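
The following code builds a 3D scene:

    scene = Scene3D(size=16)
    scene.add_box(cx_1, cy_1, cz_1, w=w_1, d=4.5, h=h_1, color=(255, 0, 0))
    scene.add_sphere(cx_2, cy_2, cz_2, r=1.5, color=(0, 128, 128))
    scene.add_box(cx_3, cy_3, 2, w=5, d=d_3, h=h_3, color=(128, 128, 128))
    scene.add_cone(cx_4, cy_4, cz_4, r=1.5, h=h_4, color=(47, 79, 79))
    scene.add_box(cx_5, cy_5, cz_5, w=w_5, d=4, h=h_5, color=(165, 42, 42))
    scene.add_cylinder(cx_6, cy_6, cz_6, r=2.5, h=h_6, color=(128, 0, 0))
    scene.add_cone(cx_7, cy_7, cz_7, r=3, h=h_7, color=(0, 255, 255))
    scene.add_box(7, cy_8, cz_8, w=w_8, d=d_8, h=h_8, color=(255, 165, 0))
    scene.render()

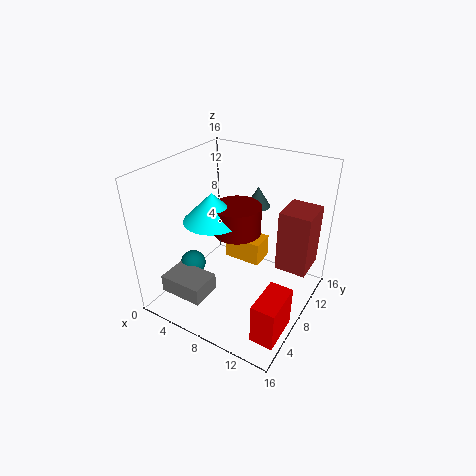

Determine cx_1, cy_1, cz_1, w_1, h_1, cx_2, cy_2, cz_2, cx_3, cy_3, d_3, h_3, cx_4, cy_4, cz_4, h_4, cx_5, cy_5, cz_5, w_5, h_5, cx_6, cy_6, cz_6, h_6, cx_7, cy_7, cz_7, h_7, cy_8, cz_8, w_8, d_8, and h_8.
cx_1 = 13; cy_1 = 2; cz_1 = 0.5; w_1 = 2.5; h_1 = 4.5; cx_2 = 2.5; cy_2 = 6.5; cz_2 = 3.5; cx_3 = 1.5; cy_3 = 2; d_3 = 3.5; h_3 = 2; cx_4 = 7.5; cy_4 = 13.5; cz_4 = 9.5; h_4 = 2.5; cx_5 = 12; cy_5 = 9.5; cz_5 = 4.5; w_5 = 3.5; h_5 = 7; cx_6 = 8.5; cy_6 = 7; cz_6 = 9.5; h_6 = 3; cx_7 = 6.5; cy_7 = 5.5; cz_7 = 11; h_7 = 3; cy_8 = 7; cz_8 = 6; w_8 = 4; d_8 = 2.5; h_8 = 2.5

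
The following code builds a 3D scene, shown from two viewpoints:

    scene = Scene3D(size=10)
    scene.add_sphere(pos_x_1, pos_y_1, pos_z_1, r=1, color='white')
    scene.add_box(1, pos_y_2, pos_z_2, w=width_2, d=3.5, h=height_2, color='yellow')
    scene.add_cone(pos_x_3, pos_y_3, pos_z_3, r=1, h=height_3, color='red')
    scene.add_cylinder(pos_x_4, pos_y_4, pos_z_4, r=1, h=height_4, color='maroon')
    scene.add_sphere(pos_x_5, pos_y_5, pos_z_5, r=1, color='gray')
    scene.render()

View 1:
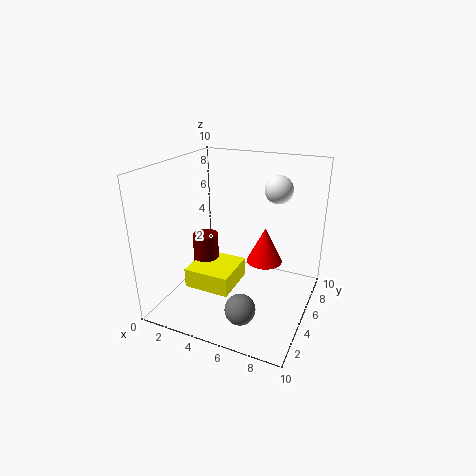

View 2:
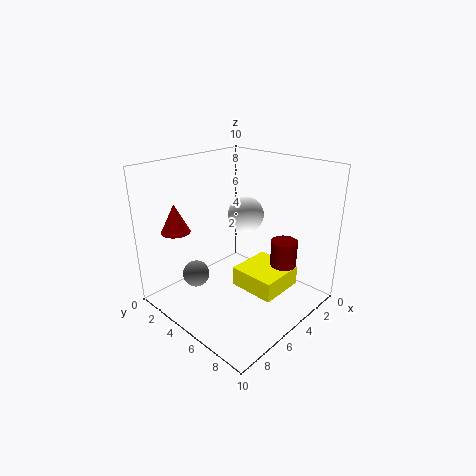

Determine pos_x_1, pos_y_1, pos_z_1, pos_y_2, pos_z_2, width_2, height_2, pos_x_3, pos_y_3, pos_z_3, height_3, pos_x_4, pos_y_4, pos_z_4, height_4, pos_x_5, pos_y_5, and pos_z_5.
pos_x_1 = 7; pos_y_1 = 7.5; pos_z_1 = 8; pos_y_2 = 4; pos_z_2 = 0.5; width_2 = 3.5; height_2 = 1.5; pos_x_3 = 8; pos_y_3 = 2; pos_z_3 = 5.5; height_3 = 2; pos_x_4 = 1.5; pos_y_4 = 6.5; pos_z_4 = 1; height_4 = 3; pos_x_5 = 6.5; pos_y_5 = 2; pos_z_5 = 1.5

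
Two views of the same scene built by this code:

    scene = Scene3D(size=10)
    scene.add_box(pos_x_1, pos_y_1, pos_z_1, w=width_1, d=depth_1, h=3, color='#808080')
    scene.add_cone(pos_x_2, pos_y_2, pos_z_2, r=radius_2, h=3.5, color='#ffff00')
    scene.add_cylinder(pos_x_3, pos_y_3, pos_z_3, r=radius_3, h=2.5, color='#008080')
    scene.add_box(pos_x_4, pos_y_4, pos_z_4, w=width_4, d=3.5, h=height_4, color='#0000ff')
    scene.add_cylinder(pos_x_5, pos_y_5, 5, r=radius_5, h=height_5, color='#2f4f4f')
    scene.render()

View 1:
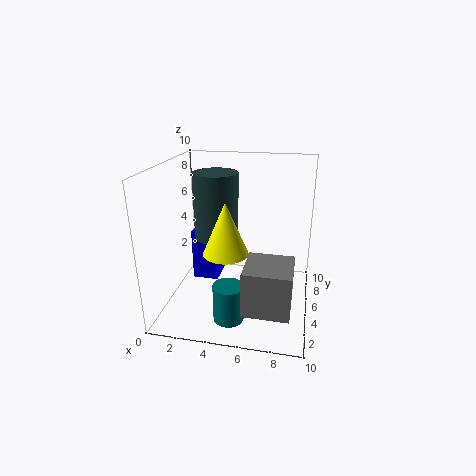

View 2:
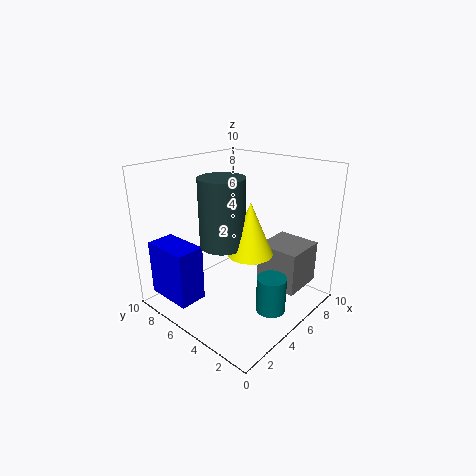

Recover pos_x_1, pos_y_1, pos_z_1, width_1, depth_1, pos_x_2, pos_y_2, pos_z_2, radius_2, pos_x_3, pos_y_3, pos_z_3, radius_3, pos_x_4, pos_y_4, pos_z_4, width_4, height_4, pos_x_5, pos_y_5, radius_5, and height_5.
pos_x_1 = 6; pos_y_1 = 1; pos_z_1 = 1.5; width_1 = 3; depth_1 = 3; pos_x_2 = 4.5; pos_y_2 = 3.5; pos_z_2 = 4.5; radius_2 = 1.5; pos_x_3 = 5; pos_y_3 = 2; pos_z_3 = 0.5; radius_3 = 1; pos_x_4 = 1; pos_y_4 = 6.5; pos_z_4 = 0.5; width_4 = 2; height_4 = 4; pos_x_5 = 3.5; pos_y_5 = 5; radius_5 = 1.5; height_5 = 4.5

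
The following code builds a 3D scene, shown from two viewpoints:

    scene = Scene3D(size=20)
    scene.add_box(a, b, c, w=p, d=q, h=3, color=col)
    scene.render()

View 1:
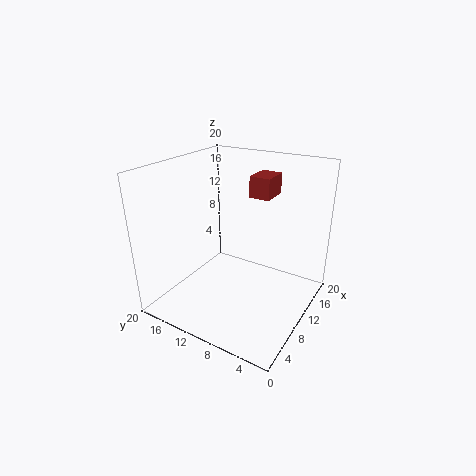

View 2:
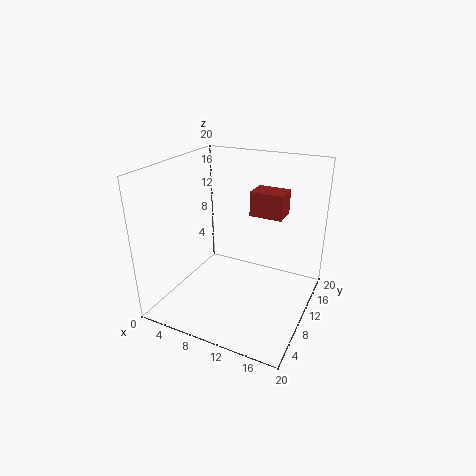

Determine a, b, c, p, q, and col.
a = 13
b = 7
c = 15
p = 4
q = 3
col = 'brown'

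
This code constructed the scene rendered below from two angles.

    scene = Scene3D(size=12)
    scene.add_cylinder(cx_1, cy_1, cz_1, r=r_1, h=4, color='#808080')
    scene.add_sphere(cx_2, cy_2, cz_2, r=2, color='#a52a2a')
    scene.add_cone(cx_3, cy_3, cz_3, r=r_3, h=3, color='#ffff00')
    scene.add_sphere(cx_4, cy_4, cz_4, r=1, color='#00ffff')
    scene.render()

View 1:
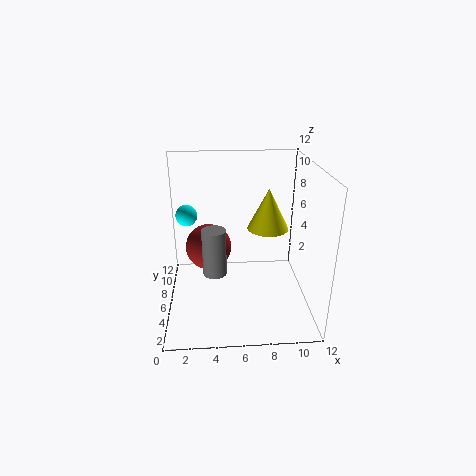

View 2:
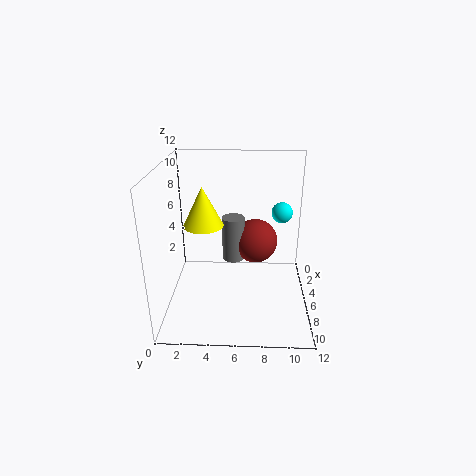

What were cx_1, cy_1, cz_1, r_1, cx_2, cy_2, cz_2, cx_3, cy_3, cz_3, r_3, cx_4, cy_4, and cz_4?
cx_1 = 4; cy_1 = 5.5; cz_1 = 3; r_1 = 1; cx_2 = 3.5; cy_2 = 7.5; cz_2 = 4.5; cx_3 = 8; cy_3 = 3.5; cz_3 = 8; r_3 = 1.5; cx_4 = 1.5; cy_4 = 10; cz_4 = 6.5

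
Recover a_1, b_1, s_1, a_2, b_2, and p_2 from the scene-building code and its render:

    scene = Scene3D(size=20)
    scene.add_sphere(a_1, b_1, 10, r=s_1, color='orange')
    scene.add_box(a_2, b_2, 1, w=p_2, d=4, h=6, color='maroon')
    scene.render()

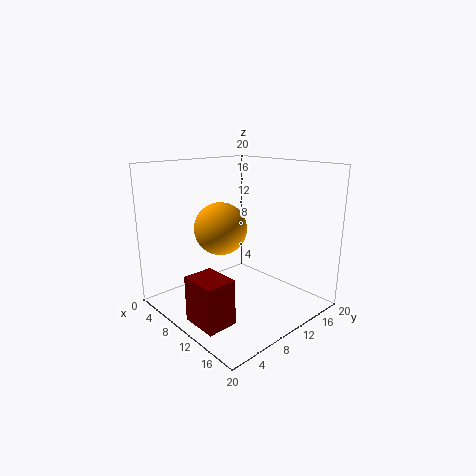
a_1 = 5, b_1 = 11, s_1 = 4, a_2 = 10, b_2 = 1, p_2 = 5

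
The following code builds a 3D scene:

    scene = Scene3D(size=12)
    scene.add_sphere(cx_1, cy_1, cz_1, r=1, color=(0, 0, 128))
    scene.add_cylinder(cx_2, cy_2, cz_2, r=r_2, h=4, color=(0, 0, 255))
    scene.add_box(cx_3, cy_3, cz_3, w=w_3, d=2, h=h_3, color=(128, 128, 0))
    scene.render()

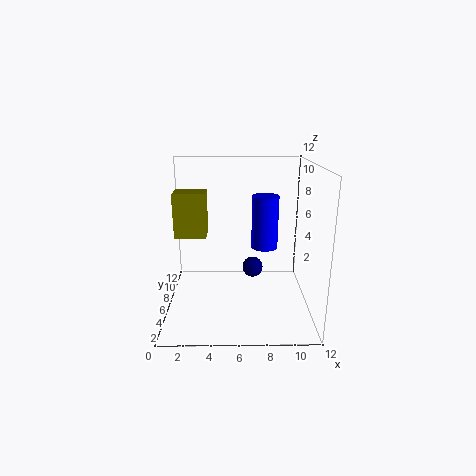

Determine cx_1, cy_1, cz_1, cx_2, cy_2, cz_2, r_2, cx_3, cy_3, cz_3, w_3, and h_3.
cx_1 = 7.5, cy_1 = 10, cz_1 = 1.5, cx_2 = 8, cy_2 = 4, cz_2 = 6, r_2 = 1, cx_3 = 1, cy_3 = 4.5, cz_3 = 6.5, w_3 = 2.5, h_3 = 3.5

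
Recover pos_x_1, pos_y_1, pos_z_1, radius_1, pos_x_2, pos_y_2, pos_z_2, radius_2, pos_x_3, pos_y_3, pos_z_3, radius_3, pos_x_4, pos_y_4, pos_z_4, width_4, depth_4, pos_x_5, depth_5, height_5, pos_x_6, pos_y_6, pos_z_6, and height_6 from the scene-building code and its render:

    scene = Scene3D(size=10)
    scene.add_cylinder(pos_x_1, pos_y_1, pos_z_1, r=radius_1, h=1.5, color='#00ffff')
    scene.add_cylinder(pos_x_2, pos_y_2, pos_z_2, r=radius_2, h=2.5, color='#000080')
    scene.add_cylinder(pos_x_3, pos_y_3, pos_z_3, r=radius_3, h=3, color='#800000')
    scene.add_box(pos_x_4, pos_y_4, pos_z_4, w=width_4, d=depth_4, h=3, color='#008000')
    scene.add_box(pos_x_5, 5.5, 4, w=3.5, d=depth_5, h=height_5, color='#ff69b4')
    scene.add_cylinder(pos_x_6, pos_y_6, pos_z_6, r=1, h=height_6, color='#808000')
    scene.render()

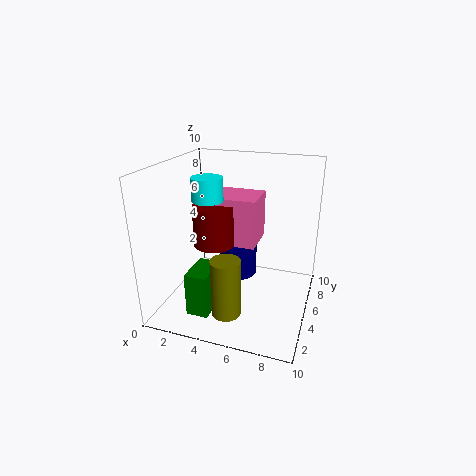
pos_x_1 = 3.5; pos_y_1 = 3.5; pos_z_1 = 8; radius_1 = 1; pos_x_2 = 4; pos_y_2 = 8; pos_z_2 = 0.5; radius_2 = 1.5; pos_x_3 = 3; pos_y_3 = 5.5; pos_z_3 = 4; radius_3 = 1.5; pos_x_4 = 2.5; pos_y_4 = 1.5; pos_z_4 = 0.5; width_4 = 1.5; depth_4 = 2.5; pos_x_5 = 2.5; depth_5 = 3; height_5 = 3.5; pos_x_6 = 5; pos_y_6 = 2.5; pos_z_6 = 0.5; height_6 = 4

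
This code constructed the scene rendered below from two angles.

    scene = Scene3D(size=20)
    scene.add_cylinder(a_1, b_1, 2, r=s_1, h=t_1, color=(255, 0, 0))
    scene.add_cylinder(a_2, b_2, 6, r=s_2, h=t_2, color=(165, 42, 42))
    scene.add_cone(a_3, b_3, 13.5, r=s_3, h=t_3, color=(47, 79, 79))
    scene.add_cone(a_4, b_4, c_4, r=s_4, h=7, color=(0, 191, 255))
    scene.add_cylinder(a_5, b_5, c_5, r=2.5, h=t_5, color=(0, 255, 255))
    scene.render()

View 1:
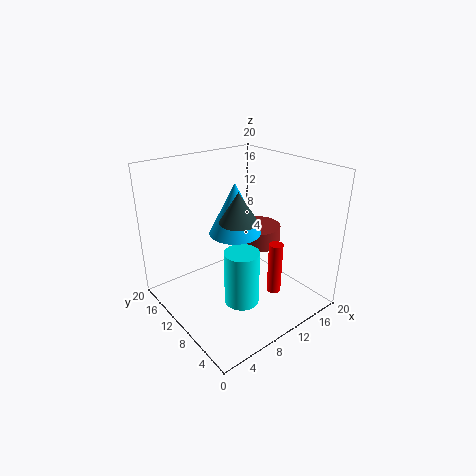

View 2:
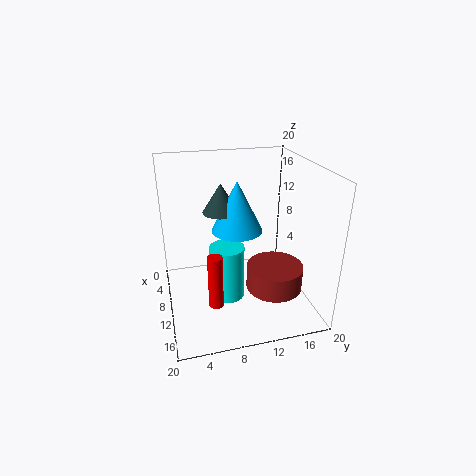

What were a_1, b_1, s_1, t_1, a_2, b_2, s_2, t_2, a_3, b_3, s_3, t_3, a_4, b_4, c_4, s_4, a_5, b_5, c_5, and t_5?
a_1 = 13.5
b_1 = 6
s_1 = 1
t_1 = 7.5
a_2 = 16.5
b_2 = 13
s_2 = 3.5
t_2 = 3
a_3 = 8.5
b_3 = 8
s_3 = 2.5
t_3 = 4
a_4 = 9.5
b_4 = 10
c_4 = 11
s_4 = 3.5
a_5 = 9.5
b_5 = 8.5
c_5 = 0.5
t_5 = 8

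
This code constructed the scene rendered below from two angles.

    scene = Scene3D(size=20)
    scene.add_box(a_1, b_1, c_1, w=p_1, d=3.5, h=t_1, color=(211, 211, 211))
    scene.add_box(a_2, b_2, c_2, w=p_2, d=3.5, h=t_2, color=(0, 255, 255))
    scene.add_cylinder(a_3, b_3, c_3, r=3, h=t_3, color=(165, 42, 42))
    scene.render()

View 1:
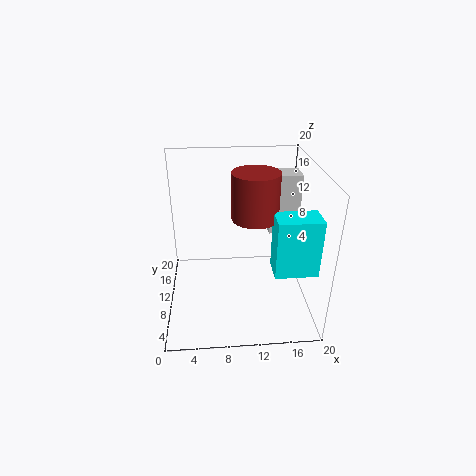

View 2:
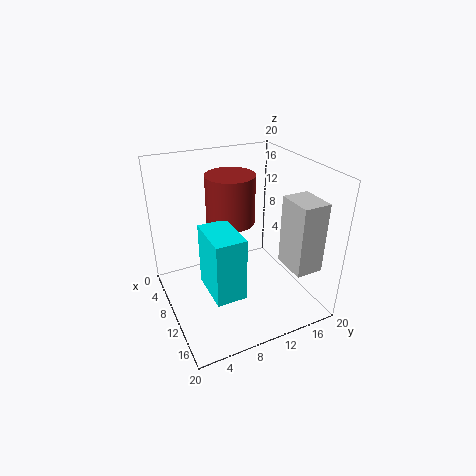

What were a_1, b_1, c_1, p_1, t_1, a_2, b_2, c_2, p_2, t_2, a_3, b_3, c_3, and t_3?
a_1 = 15
b_1 = 13.5
c_1 = 8.5
p_1 = 4.5
t_1 = 9
a_2 = 14
b_2 = 3
c_2 = 8
p_2 = 5.5
t_2 = 7.5
a_3 = 12
b_3 = 8
c_3 = 14
t_3 = 6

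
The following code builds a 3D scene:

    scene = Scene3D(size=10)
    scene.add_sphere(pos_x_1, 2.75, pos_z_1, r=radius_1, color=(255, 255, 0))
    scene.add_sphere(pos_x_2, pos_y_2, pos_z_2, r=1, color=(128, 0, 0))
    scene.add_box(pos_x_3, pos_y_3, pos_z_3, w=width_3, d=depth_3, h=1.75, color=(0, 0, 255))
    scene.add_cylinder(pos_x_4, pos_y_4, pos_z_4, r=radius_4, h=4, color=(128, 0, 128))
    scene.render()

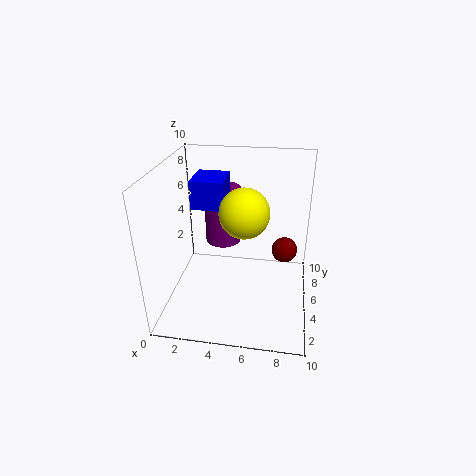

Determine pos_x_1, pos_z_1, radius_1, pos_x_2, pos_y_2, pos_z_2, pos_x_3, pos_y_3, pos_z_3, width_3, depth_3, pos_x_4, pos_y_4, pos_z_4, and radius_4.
pos_x_1 = 5.75
pos_z_1 = 8
radius_1 = 1.5
pos_x_2 = 8.25
pos_y_2 = 8
pos_z_2 = 2.5
pos_x_3 = 2.5
pos_y_3 = 2.75
pos_z_3 = 8
width_3 = 2
depth_3 = 2.25
pos_x_4 = 3.75
pos_y_4 = 6
pos_z_4 = 4.25
radius_4 = 1.25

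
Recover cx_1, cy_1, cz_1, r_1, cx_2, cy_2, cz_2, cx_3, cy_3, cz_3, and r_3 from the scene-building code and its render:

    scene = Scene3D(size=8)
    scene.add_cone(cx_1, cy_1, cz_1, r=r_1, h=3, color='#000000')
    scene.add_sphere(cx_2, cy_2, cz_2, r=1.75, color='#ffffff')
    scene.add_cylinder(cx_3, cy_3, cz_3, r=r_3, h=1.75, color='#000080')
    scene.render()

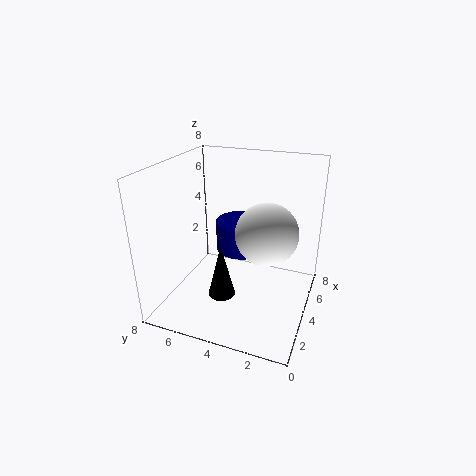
cx_1 = 2.75; cy_1 = 4.5; cz_1 = 1; r_1 = 0.75; cx_2 = 4.5; cy_2 = 2.5; cz_2 = 4.25; cx_3 = 5.25; cy_3 = 4.25; cz_3 = 2.75; r_3 = 1.5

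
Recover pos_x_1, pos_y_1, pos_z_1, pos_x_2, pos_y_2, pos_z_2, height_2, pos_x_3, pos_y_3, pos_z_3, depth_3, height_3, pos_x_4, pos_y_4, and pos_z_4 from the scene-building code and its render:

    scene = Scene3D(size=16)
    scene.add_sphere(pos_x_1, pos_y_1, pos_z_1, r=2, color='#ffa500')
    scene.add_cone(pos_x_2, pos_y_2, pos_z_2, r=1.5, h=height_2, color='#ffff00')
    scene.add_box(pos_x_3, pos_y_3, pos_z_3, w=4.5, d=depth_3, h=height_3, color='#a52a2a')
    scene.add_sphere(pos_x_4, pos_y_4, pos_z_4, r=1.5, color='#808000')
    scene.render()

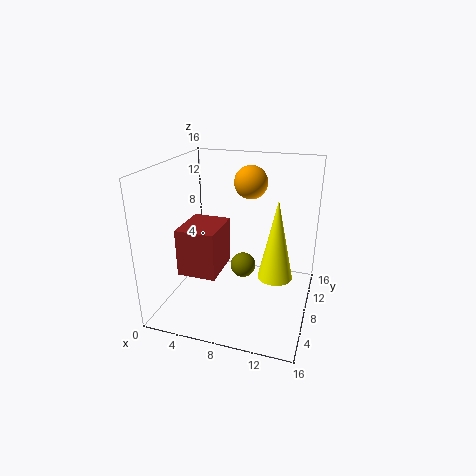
pos_x_1 = 8
pos_y_1 = 13
pos_z_1 = 13
pos_x_2 = 13.5
pos_y_2 = 1.5
pos_z_2 = 8
height_2 = 7
pos_x_3 = 1.5
pos_y_3 = 5.5
pos_z_3 = 3.5
depth_3 = 5.5
height_3 = 5.5
pos_x_4 = 8
pos_y_4 = 10
pos_z_4 = 3.5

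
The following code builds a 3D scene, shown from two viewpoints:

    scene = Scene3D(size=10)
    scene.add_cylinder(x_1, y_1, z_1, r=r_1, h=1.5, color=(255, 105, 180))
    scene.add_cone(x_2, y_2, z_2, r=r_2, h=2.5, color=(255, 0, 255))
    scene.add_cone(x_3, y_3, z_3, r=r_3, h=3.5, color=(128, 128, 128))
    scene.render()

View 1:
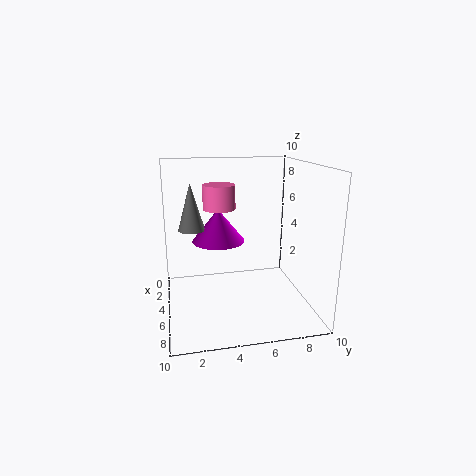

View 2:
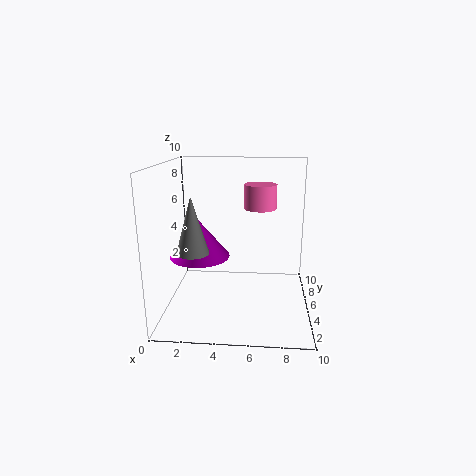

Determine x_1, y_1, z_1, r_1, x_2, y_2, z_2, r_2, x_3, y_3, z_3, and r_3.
x_1 = 6.5
y_1 = 3.5
z_1 = 7.5
r_1 = 1
x_2 = 2.5
y_2 = 4
z_2 = 4
r_2 = 2
x_3 = 2.5
y_3 = 2
z_3 = 5
r_3 = 1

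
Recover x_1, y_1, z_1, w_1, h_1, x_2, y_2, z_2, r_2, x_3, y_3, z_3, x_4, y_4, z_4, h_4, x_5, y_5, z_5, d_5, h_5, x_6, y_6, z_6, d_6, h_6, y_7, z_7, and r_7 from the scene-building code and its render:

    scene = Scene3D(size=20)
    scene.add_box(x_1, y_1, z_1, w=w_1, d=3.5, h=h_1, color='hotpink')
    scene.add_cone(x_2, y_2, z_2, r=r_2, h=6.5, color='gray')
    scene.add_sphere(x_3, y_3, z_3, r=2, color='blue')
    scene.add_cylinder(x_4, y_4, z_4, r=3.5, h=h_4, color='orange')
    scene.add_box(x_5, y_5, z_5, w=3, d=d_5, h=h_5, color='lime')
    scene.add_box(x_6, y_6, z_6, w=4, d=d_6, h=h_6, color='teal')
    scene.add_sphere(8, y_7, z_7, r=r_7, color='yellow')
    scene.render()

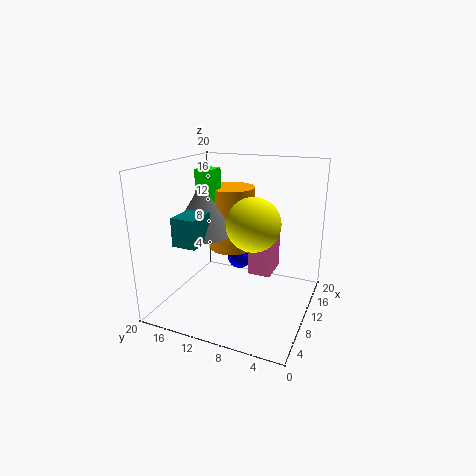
x_1 = 14, y_1 = 6.5, z_1 = 2.5, w_1 = 5, h_1 = 6.5, x_2 = 6.5, y_2 = 13.5, z_2 = 11.5, r_2 = 4, x_3 = 16.5, y_3 = 12.5, z_3 = 4, x_4 = 14.5, y_4 = 13, z_4 = 6.5, h_4 = 9.5, x_5 = 10, y_5 = 14, z_5 = 14.5, d_5 = 2.5, h_5 = 4.5, x_6 = 1, y_6 = 11.5, z_6 = 11.5, d_6 = 3, h_6 = 3.5, y_7 = 7, z_7 = 13, r_7 = 3.5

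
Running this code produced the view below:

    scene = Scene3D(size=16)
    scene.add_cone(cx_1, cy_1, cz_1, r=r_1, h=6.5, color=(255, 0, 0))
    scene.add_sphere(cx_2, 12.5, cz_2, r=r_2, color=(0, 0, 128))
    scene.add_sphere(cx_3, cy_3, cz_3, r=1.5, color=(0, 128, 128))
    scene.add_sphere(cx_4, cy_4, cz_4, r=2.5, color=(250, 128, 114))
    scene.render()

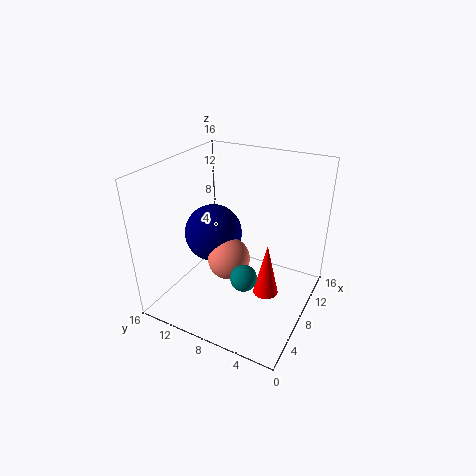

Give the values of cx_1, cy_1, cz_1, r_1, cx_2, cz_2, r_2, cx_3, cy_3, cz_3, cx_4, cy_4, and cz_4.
cx_1 = 9.5; cy_1 = 5; cz_1 = 0.5; r_1 = 1.5; cx_2 = 10; cz_2 = 6.5; r_2 = 3.5; cx_3 = 6.5; cy_3 = 6.5; cz_3 = 4; cx_4 = 8.5; cy_4 = 9.5; cz_4 = 4.5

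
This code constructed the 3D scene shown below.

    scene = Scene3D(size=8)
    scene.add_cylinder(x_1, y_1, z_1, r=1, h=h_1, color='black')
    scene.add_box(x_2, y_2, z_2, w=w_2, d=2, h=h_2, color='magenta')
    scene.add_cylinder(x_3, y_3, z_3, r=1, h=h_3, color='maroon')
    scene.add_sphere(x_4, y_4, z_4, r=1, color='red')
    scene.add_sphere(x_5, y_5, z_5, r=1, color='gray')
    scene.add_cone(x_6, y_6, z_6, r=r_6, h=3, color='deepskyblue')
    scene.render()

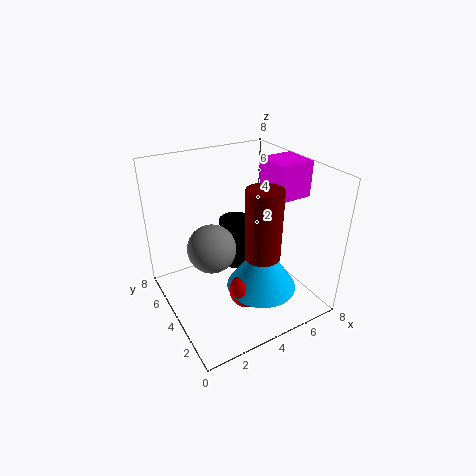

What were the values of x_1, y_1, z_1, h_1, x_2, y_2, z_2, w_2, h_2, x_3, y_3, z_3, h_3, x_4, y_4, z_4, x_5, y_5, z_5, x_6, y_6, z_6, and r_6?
x_1 = 5, y_1 = 6, z_1 = 1, h_1 = 3, x_2 = 6, y_2 = 3, z_2 = 6, w_2 = 2, h_2 = 2, x_3 = 5, y_3 = 3, z_3 = 3, h_3 = 4, x_4 = 4, y_4 = 3, z_4 = 1, x_5 = 1, y_5 = 1, z_5 = 6, x_6 = 5, y_6 = 3, z_6 = 1, r_6 = 2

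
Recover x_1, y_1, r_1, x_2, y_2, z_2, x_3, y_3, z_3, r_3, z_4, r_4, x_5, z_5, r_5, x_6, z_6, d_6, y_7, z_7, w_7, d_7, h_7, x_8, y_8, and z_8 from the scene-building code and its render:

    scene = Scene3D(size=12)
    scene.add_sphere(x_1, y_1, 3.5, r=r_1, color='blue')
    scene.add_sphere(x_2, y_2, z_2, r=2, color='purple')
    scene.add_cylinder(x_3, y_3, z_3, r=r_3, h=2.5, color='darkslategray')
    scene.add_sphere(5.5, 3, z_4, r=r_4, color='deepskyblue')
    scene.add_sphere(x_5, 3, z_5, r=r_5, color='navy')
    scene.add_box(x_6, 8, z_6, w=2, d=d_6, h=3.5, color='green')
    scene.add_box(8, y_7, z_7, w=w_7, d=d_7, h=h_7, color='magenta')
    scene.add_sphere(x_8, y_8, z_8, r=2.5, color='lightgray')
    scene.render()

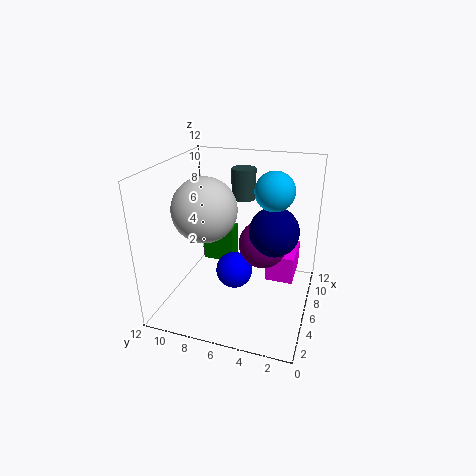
x_1 = 5, y_1 = 6, r_1 = 1.5, x_2 = 6.5, y_2 = 4, z_2 = 5.5, x_3 = 7.5, y_3 = 6, z_3 = 9, r_3 = 1, z_4 = 10.5, r_4 = 1.5, x_5 = 6, z_5 = 7, r_5 = 2, x_6 = 10, z_6 = 1, d_6 = 3, y_7 = 1.5, z_7 = 1, w_7 = 4, d_7 = 2.5, h_7 = 2.5, x_8 = 4, y_8 = 8, z_8 = 9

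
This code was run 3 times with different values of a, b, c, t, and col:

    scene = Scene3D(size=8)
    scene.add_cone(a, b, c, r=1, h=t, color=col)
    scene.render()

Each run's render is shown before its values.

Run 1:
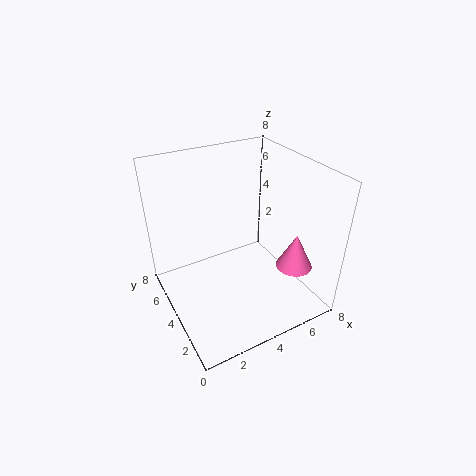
a = 6.5; b = 2; c = 2.5; t = 2; col = 'hotpink'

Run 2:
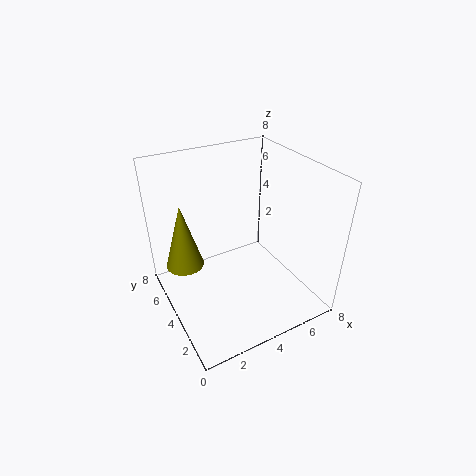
a = 1; b = 4.5; c = 3; t = 3.5; col = 'olive'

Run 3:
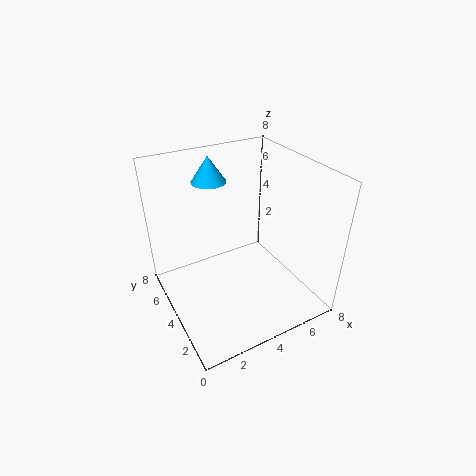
a = 3.5; b = 6.5; c = 6.5; t = 1.5; col = 'deepskyblue'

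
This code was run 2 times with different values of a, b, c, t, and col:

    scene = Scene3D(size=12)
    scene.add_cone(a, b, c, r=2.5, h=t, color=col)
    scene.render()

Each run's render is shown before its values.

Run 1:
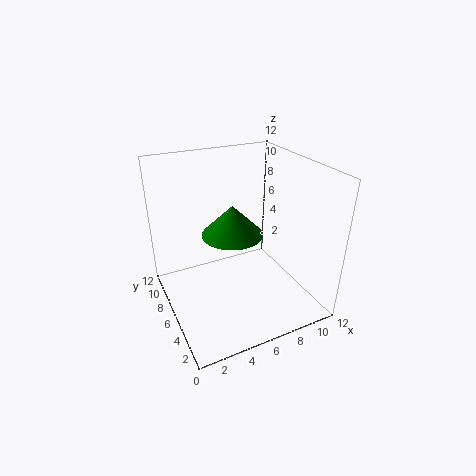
a = 5.5, b = 6, c = 6.5, t = 2.5, col = 'green'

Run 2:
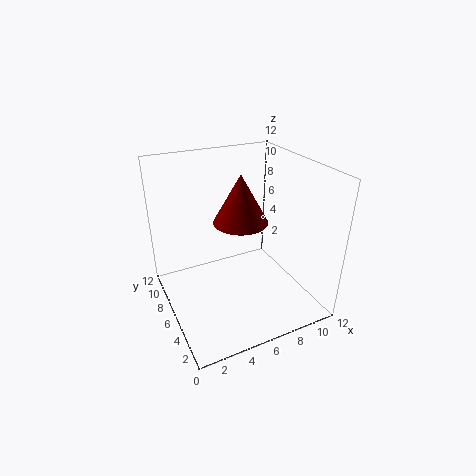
a = 7.5, b = 8.5, c = 6, t = 4.5, col = 'maroon'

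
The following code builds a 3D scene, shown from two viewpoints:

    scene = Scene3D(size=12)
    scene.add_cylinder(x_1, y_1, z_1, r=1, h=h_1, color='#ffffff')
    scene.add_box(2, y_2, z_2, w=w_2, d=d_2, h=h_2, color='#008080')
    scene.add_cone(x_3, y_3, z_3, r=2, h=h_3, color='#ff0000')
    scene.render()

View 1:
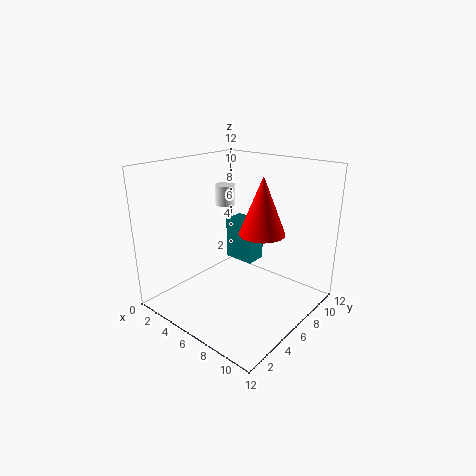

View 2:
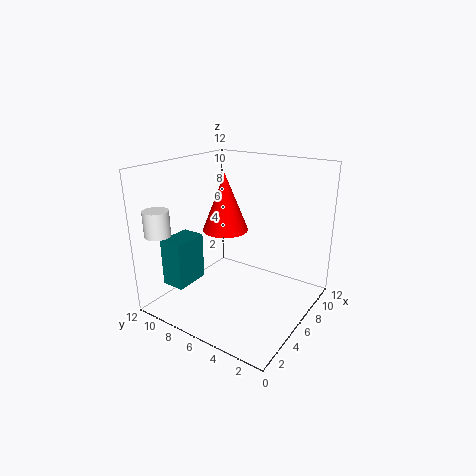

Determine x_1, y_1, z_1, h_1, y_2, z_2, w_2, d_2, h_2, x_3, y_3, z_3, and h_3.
x_1 = 1, y_1 = 10, z_1 = 7, h_1 = 2, y_2 = 9, z_2 = 2, w_2 = 3, d_2 = 2, h_2 = 4, x_3 = 7, y_3 = 8, z_3 = 6, h_3 = 5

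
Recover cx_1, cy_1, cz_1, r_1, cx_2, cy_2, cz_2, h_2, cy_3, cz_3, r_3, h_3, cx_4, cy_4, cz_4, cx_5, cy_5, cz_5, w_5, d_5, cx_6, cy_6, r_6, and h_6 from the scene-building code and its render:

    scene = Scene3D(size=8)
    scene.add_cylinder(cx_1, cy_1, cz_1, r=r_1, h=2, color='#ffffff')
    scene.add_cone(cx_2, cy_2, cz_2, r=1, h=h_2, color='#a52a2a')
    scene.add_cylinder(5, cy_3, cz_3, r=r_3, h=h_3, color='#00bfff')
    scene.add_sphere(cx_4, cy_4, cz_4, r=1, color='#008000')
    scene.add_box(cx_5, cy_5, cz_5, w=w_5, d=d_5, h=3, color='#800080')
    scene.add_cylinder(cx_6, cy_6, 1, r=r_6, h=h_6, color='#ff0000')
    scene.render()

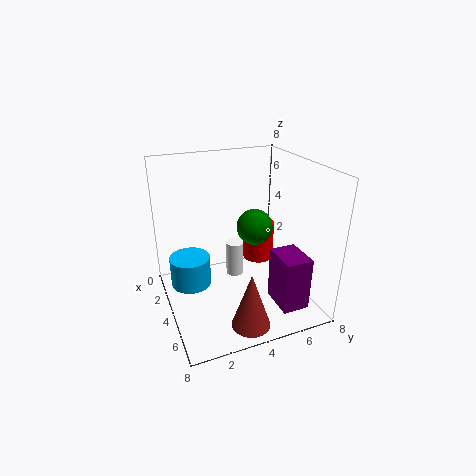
cx_1 = 3.5
cy_1 = 4
cz_1 = 1.5
r_1 = 0.5
cx_2 = 7
cy_2 = 3.5
cz_2 = 0.5
h_2 = 3
cy_3 = 1
cz_3 = 2.5
r_3 = 1
h_3 = 1.5
cx_4 = 4
cy_4 = 5
cz_4 = 4.5
cx_5 = 5
cy_5 = 5.5
cz_5 = 0.5
w_5 = 2
d_5 = 1.5
cx_6 = 1.5
cy_6 = 6.5
r_6 = 1
h_6 = 2.5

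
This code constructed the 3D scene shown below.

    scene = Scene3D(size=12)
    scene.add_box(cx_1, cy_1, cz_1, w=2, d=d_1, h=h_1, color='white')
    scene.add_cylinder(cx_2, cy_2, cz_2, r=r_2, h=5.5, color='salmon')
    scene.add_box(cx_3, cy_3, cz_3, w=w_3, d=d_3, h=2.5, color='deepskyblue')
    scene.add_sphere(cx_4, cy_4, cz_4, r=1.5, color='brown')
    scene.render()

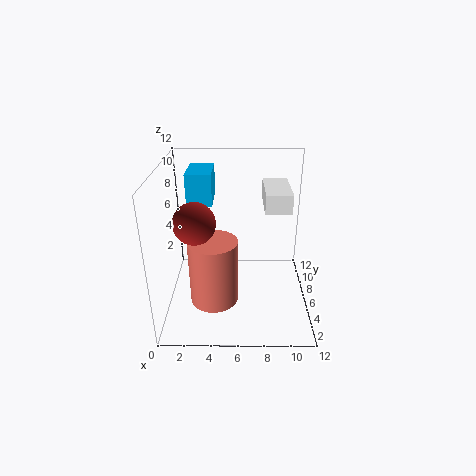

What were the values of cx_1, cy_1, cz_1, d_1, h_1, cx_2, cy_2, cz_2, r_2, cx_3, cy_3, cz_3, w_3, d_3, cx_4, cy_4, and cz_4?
cx_1 = 8
cy_1 = 4
cz_1 = 9
d_1 = 4
h_1 = 1.5
cx_2 = 4
cy_2 = 4.5
cz_2 = 1
r_2 = 2
cx_3 = 2
cy_3 = 5.5
cz_3 = 9
w_3 = 2
d_3 = 3.5
cx_4 = 3
cy_4 = 2.5
cz_4 = 9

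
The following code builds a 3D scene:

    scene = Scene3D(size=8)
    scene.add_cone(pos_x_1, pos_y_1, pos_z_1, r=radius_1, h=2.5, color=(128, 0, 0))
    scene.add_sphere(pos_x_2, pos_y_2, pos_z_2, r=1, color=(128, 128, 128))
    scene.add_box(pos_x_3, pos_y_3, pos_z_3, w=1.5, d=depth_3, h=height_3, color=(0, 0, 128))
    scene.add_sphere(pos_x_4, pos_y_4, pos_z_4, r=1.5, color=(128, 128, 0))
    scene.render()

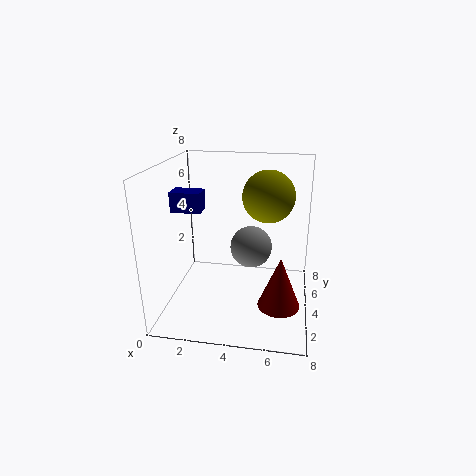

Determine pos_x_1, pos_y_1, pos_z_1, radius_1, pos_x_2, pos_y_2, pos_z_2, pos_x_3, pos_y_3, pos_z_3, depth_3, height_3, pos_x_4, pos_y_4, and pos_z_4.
pos_x_1 = 6.5; pos_y_1 = 1; pos_z_1 = 2; radius_1 = 1; pos_x_2 = 5; pos_y_2 = 2; pos_z_2 = 4.5; pos_x_3 = 1; pos_y_3 = 2; pos_z_3 = 6; depth_3 = 1; height_3 = 1; pos_x_4 = 5.5; pos_y_4 = 5.5; pos_z_4 = 6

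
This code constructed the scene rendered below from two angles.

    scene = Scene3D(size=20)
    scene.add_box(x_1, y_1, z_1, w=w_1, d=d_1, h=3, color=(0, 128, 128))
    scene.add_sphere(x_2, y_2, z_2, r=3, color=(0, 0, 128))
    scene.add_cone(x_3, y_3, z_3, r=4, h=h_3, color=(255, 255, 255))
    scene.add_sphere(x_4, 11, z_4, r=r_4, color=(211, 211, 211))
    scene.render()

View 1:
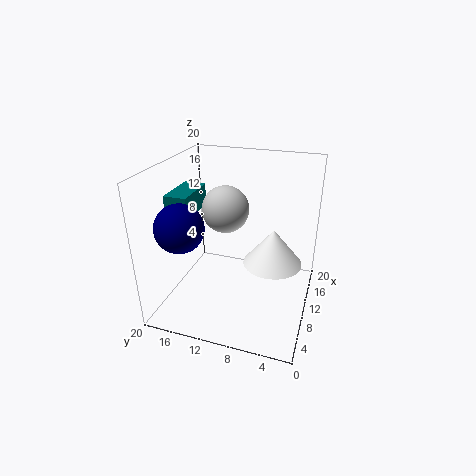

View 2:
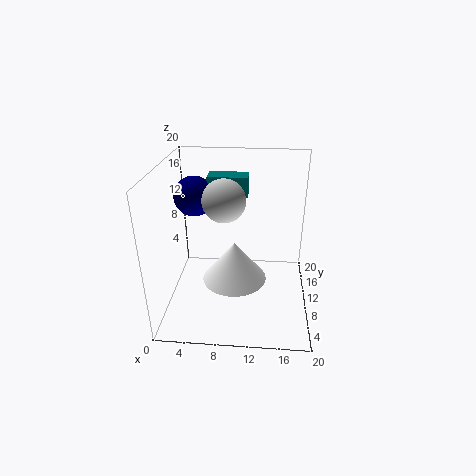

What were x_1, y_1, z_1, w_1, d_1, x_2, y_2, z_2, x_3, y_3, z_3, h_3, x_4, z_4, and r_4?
x_1 = 5
y_1 = 15
z_1 = 14
w_1 = 6
d_1 = 3
x_2 = 3
y_2 = 15
z_2 = 14
x_3 = 10
y_3 = 5
z_3 = 7
h_3 = 5
x_4 = 8
z_4 = 15
r_4 = 3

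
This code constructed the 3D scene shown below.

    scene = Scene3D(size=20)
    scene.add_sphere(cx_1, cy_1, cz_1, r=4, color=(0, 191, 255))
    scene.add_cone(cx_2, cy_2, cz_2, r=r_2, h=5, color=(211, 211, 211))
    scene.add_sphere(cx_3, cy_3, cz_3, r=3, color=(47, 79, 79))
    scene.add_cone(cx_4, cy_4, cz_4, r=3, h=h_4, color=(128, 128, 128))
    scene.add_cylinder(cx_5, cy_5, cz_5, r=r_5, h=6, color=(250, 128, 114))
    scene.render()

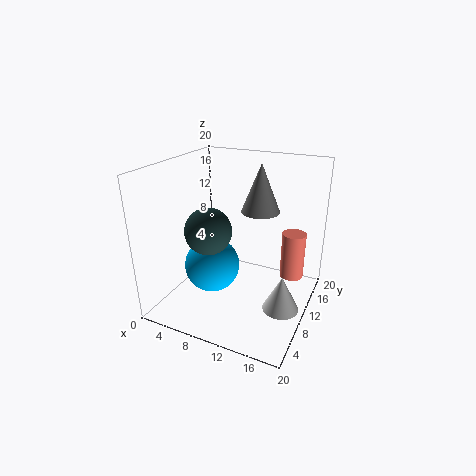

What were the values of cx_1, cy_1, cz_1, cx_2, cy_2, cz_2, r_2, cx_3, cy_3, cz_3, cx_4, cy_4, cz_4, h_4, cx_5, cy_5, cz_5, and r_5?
cx_1 = 6; cy_1 = 9.5; cz_1 = 5; cx_2 = 17; cy_2 = 9; cz_2 = 1; r_2 = 2.5; cx_3 = 8; cy_3 = 5.5; cz_3 = 12.5; cx_4 = 10.5; cy_4 = 17; cz_4 = 11.5; h_4 = 7.5; cx_5 = 18; cy_5 = 9.5; cz_5 = 6.5; r_5 = 1.5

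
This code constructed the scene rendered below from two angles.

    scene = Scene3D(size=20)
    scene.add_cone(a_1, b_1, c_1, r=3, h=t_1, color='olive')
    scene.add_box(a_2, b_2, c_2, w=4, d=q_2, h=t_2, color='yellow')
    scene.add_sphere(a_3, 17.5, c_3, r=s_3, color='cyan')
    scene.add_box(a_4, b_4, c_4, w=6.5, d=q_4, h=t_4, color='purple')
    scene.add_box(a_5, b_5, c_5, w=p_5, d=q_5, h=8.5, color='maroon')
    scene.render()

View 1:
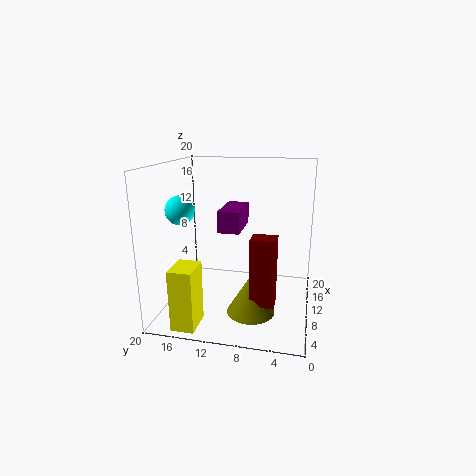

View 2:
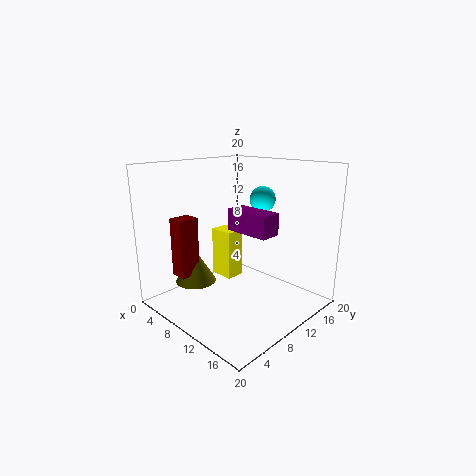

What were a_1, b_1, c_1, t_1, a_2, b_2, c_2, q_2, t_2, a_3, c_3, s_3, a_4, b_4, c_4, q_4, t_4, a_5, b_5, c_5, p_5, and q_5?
a_1 = 4; b_1 = 7; c_1 = 2.5; t_1 = 5; a_2 = 0.5; b_2 = 13.5; c_2 = 0.5; q_2 = 3; t_2 = 8; a_3 = 8; c_3 = 14; s_3 = 2; a_4 = 8.5; b_4 = 9.5; c_4 = 11; q_4 = 3; t_4 = 3; a_5 = 2.5; b_5 = 4; c_5 = 4; p_5 = 2.5; q_5 = 3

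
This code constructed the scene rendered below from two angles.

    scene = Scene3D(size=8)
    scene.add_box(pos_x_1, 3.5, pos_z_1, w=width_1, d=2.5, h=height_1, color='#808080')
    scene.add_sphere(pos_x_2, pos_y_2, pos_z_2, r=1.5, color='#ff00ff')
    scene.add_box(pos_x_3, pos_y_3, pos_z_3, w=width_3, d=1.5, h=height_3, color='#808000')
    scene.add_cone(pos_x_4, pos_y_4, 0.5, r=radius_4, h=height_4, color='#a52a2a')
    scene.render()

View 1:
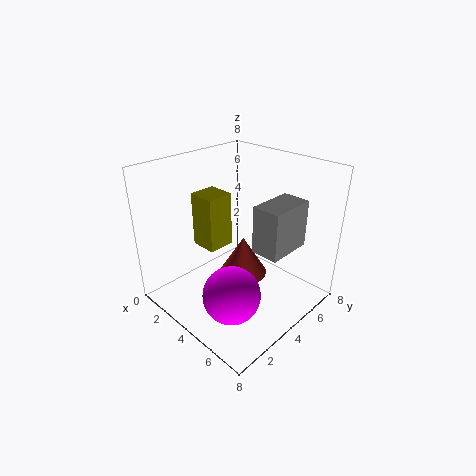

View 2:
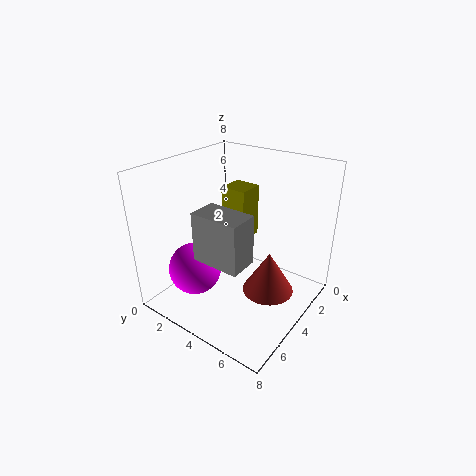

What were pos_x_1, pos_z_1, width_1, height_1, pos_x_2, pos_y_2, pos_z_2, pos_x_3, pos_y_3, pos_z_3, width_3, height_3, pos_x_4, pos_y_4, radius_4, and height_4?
pos_x_1 = 5.5; pos_z_1 = 4; width_1 = 1.5; height_1 = 2.5; pos_x_2 = 5.5; pos_y_2 = 2; pos_z_2 = 2; pos_x_3 = 2; pos_y_3 = 2.5; pos_z_3 = 3.5; width_3 = 1.5; height_3 = 3; pos_x_4 = 3; pos_y_4 = 5.5; radius_4 = 1.5; height_4 = 2.5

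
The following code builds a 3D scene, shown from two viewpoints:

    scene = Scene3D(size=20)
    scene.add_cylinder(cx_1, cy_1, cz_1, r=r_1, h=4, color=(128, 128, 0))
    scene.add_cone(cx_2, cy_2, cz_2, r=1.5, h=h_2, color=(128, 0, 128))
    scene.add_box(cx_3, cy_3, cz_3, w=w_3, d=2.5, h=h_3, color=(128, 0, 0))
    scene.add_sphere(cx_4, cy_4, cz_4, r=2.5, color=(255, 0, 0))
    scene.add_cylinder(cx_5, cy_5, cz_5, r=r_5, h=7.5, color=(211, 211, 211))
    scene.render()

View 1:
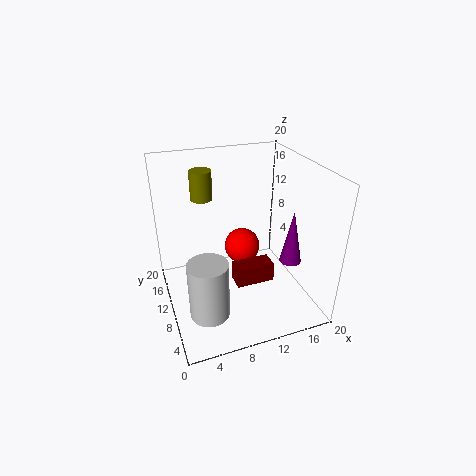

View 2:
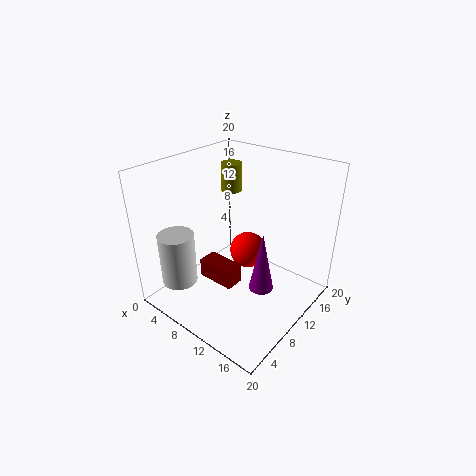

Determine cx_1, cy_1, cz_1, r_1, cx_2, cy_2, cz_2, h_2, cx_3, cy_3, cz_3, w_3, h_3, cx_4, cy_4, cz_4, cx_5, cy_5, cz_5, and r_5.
cx_1 = 6, cy_1 = 13.5, cz_1 = 15, r_1 = 1.5, cx_2 = 16.5, cy_2 = 6.5, cz_2 = 7, h_2 = 7.5, cx_3 = 8, cy_3 = 4.5, cz_3 = 6, w_3 = 5, h_3 = 2.5, cx_4 = 11, cy_4 = 11, cz_4 = 8, cx_5 = 4, cy_5 = 4, cz_5 = 3.5, r_5 = 2.5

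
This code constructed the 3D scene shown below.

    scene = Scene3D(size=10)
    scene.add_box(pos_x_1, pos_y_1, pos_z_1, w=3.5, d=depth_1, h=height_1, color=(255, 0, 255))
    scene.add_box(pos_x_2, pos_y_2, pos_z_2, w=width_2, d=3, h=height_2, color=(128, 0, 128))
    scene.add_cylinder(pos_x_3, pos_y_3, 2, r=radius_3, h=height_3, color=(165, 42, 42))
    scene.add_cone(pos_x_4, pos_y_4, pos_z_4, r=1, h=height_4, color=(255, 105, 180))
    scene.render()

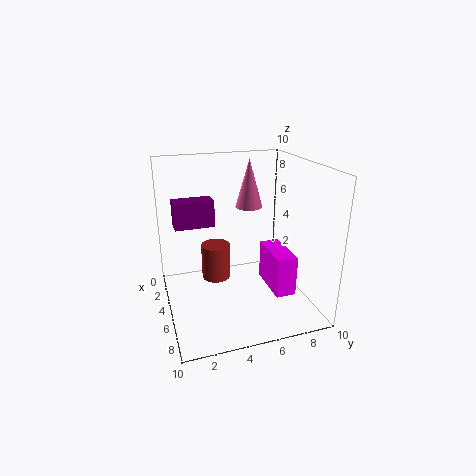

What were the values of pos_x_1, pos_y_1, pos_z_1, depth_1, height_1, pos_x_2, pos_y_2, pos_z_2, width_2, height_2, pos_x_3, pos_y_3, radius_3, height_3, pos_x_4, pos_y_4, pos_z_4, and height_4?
pos_x_1 = 3; pos_y_1 = 7.5; pos_z_1 = 0.5; depth_1 = 1.5; height_1 = 3; pos_x_2 = 1; pos_y_2 = 1; pos_z_2 = 5; width_2 = 1.5; height_2 = 2; pos_x_3 = 4.5; pos_y_3 = 3.5; radius_3 = 1; height_3 = 2.5; pos_x_4 = 3; pos_y_4 = 6.5; pos_z_4 = 6.5; height_4 = 3.5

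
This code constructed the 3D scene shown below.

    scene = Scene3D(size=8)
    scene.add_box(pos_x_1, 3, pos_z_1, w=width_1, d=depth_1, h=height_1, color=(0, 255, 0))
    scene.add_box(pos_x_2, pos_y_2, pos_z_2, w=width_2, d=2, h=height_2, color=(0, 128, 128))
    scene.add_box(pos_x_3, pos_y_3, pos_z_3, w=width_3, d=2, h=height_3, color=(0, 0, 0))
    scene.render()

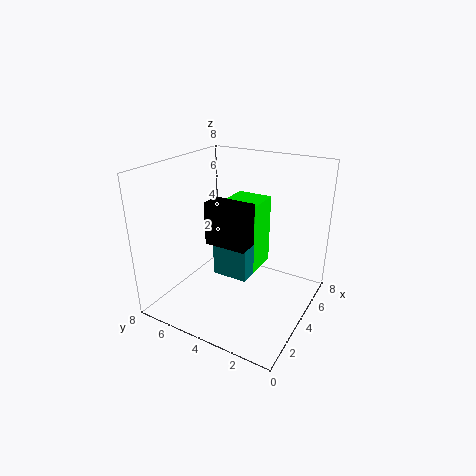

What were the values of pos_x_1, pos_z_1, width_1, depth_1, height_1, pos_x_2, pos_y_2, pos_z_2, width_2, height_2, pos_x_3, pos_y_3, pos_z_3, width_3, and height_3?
pos_x_1 = 4; pos_z_1 = 2; width_1 = 2; depth_1 = 2; height_1 = 4; pos_x_2 = 3; pos_y_2 = 3; pos_z_2 = 2; width_2 = 1; height_2 = 3; pos_x_3 = 1; pos_y_3 = 2; pos_z_3 = 5; width_3 = 1; height_3 = 2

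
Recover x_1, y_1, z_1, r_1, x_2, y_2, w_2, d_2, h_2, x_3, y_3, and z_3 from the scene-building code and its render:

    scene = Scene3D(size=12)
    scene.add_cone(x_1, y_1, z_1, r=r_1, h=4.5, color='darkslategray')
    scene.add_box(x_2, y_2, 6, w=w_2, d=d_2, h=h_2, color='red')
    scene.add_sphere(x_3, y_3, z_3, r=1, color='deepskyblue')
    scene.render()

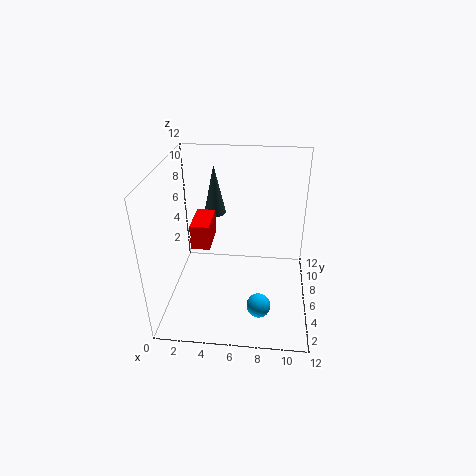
x_1 = 3.5, y_1 = 9.5, z_1 = 6.5, r_1 = 1, x_2 = 2.5, y_2 = 4, w_2 = 1.5, d_2 = 3, h_2 = 2, x_3 = 8, y_3 = 3.5, z_3 = 1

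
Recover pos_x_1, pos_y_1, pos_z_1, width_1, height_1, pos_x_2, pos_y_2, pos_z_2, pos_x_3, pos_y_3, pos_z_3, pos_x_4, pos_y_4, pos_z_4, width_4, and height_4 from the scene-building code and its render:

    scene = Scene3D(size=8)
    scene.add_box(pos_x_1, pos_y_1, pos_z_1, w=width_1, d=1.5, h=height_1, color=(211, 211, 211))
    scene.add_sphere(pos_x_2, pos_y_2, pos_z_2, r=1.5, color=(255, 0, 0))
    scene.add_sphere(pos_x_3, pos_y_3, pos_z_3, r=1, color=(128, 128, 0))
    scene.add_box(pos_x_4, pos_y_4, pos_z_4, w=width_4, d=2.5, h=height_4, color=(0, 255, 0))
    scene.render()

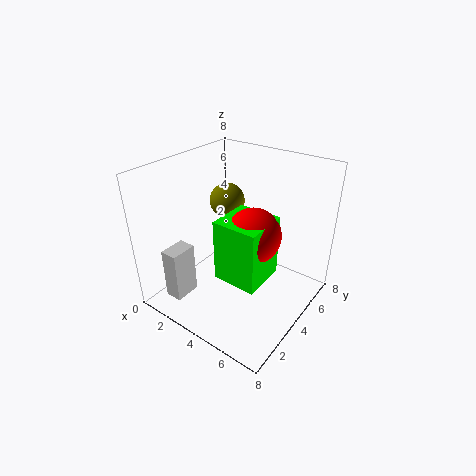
pos_x_1 = 1, pos_y_1 = 1, pos_z_1 = 0.5, width_1 = 1, height_1 = 3, pos_x_2 = 5, pos_y_2 = 4, pos_z_2 = 4.5, pos_x_3 = 2.5, pos_y_3 = 5, pos_z_3 = 5.5, pos_x_4 = 3.5, pos_y_4 = 2.5, pos_z_4 = 2, width_4 = 2.5, height_4 = 3.5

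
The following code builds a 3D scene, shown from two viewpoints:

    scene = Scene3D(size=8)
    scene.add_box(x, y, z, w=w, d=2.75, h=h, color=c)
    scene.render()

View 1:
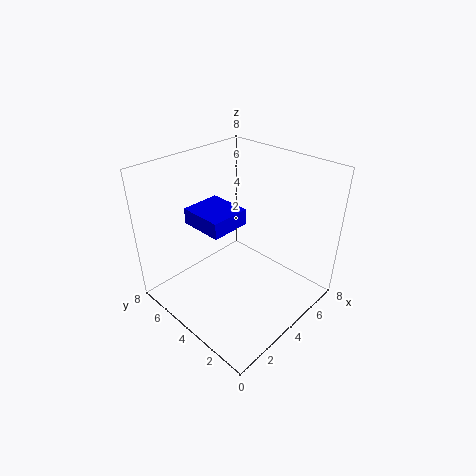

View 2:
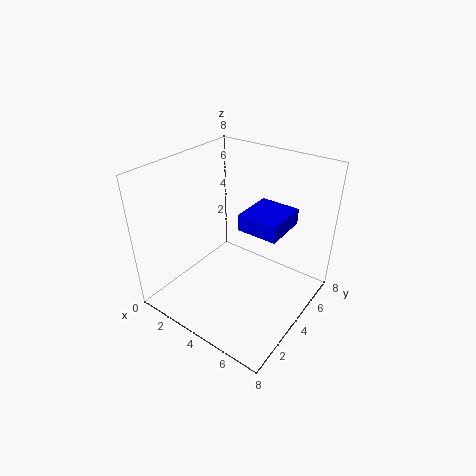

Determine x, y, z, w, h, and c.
x = 3.25
y = 5
z = 3.75
w = 2.5
h = 1
c = 'blue'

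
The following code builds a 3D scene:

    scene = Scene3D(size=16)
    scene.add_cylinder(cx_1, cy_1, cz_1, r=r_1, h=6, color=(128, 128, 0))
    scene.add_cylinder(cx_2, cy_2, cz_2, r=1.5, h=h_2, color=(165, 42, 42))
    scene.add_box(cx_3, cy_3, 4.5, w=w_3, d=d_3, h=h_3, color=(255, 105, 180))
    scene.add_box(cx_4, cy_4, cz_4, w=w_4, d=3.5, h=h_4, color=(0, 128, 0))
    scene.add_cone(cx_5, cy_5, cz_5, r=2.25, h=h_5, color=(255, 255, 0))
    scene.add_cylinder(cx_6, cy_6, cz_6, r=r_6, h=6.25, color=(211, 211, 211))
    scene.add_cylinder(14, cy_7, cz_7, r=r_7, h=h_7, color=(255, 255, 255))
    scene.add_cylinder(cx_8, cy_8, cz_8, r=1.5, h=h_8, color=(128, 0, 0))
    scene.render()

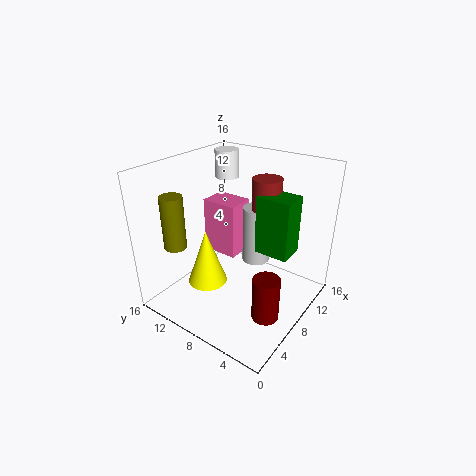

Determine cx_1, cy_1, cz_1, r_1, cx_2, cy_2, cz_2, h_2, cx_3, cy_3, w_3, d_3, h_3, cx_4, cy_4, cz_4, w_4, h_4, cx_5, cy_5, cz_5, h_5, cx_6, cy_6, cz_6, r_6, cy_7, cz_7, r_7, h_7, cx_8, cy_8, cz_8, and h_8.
cx_1 = 3.75, cy_1 = 13.5, cz_1 = 7, r_1 = 1.25, cx_2 = 8.75, cy_2 = 5, cz_2 = 12, h_2 = 3.25, cx_3 = 8.75, cy_3 = 9.25, w_3 = 3.25, d_3 = 4.25, h_3 = 6.5, cx_4 = 6.75, cy_4 = 1.5, cz_4 = 8, w_4 = 2.75, h_4 = 6, cx_5 = 6, cy_5 = 11, cz_5 = 2.25, h_5 = 6.5, cx_6 = 9, cy_6 = 6.25, cz_6 = 5.5, r_6 = 1.5, cy_7 = 14, cz_7 = 12.25, r_7 = 1.5, h_7 = 3.5, cx_8 = 6.5, cy_8 = 3.25, cz_8 = 0.25, h_8 = 5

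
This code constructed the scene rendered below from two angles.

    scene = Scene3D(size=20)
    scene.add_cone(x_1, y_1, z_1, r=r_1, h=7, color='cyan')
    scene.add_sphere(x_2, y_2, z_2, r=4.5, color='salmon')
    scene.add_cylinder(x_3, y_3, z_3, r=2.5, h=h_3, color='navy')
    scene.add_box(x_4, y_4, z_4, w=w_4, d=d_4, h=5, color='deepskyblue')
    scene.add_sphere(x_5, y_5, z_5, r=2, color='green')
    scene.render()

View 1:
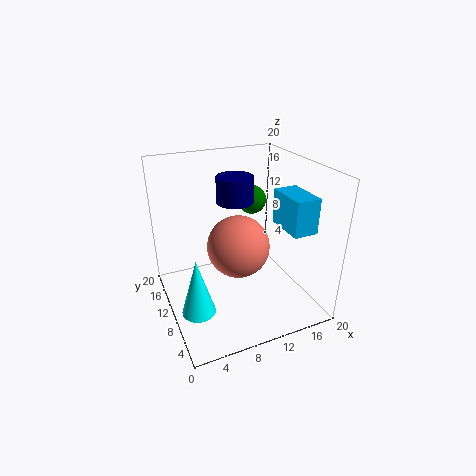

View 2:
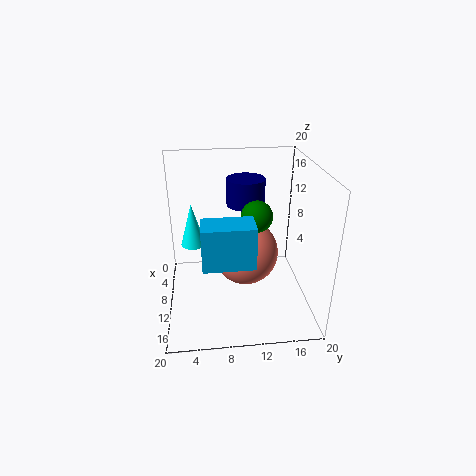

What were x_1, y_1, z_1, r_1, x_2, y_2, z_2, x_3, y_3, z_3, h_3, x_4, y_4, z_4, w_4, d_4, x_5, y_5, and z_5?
x_1 = 2; y_1 = 3.5; z_1 = 5; r_1 = 2; x_2 = 10.5; y_2 = 11; z_2 = 8; x_3 = 10; y_3 = 11; z_3 = 15; h_3 = 3.5; x_4 = 16; y_4 = 5; z_4 = 11; w_4 = 3.5; d_4 = 6; x_5 = 13; y_5 = 12; z_5 = 14.5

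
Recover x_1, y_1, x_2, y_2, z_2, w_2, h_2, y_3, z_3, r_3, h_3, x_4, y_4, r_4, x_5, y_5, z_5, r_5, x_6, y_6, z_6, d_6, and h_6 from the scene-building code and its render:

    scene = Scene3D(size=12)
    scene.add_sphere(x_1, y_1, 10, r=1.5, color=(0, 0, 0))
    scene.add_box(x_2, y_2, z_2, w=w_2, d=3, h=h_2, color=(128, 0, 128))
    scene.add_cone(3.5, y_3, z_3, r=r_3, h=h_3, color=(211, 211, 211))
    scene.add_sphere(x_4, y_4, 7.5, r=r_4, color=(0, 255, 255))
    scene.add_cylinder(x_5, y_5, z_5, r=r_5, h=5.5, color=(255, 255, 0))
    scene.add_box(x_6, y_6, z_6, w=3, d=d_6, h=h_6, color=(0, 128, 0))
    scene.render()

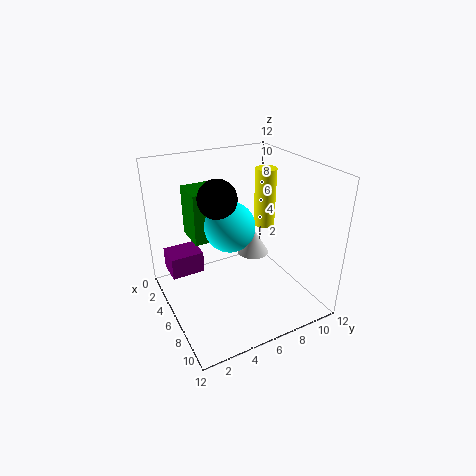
x_1 = 6.5
y_1 = 4
x_2 = 0.5
y_2 = 1
z_2 = 1.5
w_2 = 2.5
h_2 = 2
y_3 = 9
z_3 = 2.5
r_3 = 1.5
h_3 = 2.5
x_4 = 6.5
y_4 = 5
r_4 = 2
x_5 = 3
y_5 = 10.5
z_5 = 5
r_5 = 1
x_6 = 1
y_6 = 3
z_6 = 5
d_6 = 3.5
h_6 = 4.5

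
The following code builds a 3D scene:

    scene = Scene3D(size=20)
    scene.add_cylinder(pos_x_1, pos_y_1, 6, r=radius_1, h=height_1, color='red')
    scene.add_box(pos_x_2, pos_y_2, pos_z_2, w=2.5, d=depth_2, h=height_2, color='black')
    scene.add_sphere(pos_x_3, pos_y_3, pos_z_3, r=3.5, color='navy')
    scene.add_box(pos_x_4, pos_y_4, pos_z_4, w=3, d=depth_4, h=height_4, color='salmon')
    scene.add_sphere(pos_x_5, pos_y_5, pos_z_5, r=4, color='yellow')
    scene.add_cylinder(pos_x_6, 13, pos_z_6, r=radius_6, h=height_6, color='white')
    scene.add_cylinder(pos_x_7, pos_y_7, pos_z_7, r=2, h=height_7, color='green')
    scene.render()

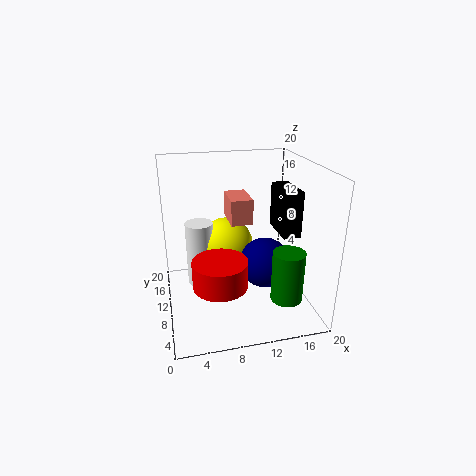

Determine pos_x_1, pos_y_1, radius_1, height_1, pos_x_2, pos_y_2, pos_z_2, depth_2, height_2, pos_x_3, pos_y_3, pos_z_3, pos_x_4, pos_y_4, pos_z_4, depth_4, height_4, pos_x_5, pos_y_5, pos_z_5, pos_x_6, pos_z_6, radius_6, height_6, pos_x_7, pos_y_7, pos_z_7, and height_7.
pos_x_1 = 6.5
pos_y_1 = 5
radius_1 = 3.5
height_1 = 3.5
pos_x_2 = 16
pos_y_2 = 8
pos_z_2 = 10
depth_2 = 6
height_2 = 6.5
pos_x_3 = 13.5
pos_y_3 = 8.5
pos_z_3 = 6.5
pos_x_4 = 9
pos_y_4 = 9.5
pos_z_4 = 12
depth_4 = 5
height_4 = 3.5
pos_x_5 = 9
pos_y_5 = 13.5
pos_z_5 = 7.5
pos_x_6 = 5
pos_z_6 = 2
radius_6 = 2
height_6 = 9.5
pos_x_7 = 14.5
pos_y_7 = 2.5
pos_z_7 = 4.5
height_7 = 6.5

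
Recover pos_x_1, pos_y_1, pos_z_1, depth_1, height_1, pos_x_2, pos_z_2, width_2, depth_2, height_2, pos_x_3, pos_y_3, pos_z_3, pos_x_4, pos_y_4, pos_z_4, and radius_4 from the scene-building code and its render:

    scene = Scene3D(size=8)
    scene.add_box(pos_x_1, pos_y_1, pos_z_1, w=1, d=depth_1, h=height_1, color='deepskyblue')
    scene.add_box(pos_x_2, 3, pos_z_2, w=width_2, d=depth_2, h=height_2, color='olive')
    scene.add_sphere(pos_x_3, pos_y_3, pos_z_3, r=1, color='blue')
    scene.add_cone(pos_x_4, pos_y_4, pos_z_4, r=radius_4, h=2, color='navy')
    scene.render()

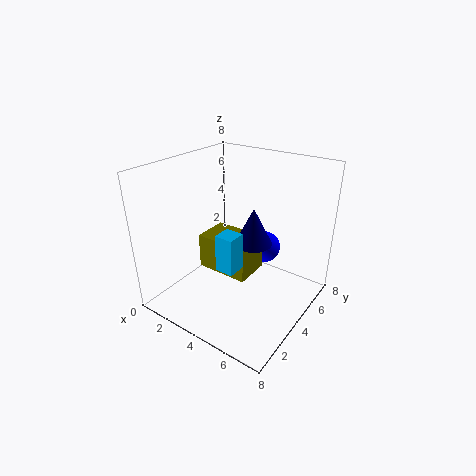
pos_x_1 = 4, pos_y_1 = 2, pos_z_1 = 3, depth_1 = 1, height_1 = 2, pos_x_2 = 2, pos_z_2 = 2, width_2 = 3, depth_2 = 2, height_2 = 2, pos_x_3 = 4, pos_y_3 = 7, pos_z_3 = 2, pos_x_4 = 5, pos_y_4 = 4, pos_z_4 = 4, radius_4 = 1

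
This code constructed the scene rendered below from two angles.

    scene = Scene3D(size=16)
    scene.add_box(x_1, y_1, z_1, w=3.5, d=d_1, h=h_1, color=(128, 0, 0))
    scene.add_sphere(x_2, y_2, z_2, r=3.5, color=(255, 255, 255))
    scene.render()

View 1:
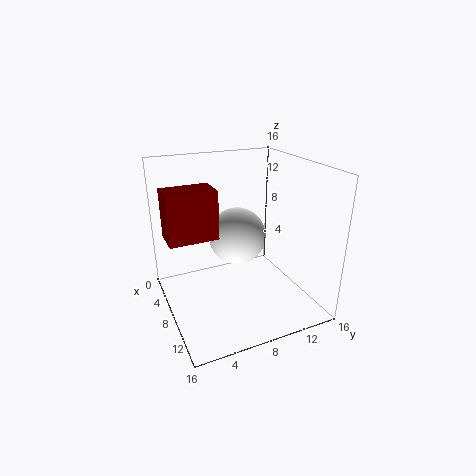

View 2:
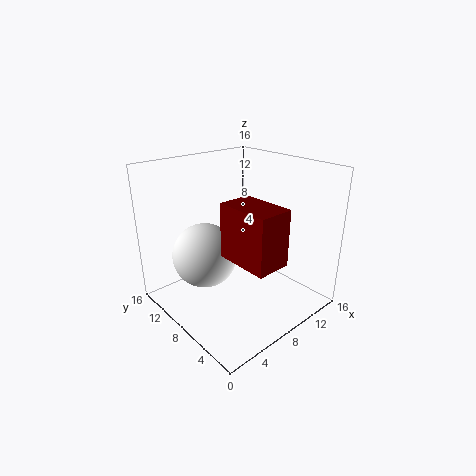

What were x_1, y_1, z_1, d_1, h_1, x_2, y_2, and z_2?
x_1 = 4; y_1 = 0.5; z_1 = 8; d_1 = 5.5; h_1 = 5.5; x_2 = 4.5; y_2 = 9.5; z_2 = 6.5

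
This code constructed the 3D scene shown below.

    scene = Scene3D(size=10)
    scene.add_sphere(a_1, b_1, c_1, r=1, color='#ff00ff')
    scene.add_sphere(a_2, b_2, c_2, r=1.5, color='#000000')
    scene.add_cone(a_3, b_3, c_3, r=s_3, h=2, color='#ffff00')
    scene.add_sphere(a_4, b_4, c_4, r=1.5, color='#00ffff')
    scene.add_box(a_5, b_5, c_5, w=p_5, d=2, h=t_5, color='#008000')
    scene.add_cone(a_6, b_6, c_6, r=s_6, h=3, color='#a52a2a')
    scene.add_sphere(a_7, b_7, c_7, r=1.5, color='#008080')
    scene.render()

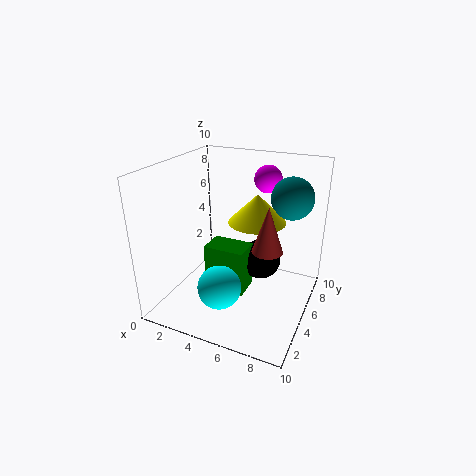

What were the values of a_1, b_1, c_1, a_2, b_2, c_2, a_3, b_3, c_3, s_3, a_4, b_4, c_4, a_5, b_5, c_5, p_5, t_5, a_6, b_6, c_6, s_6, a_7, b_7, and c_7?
a_1 = 6; b_1 = 8; c_1 = 8.5; a_2 = 6; b_2 = 7; c_2 = 2.5; a_3 = 6; b_3 = 6; c_3 = 6; s_3 = 2; a_4 = 4.5; b_4 = 3; c_4 = 2; a_5 = 2.5; b_5 = 4.5; c_5 = 0.5; p_5 = 3; t_5 = 3.5; a_6 = 7.5; b_6 = 4; c_6 = 5; s_6 = 1; a_7 = 8; b_7 = 7.5; c_7 = 7.5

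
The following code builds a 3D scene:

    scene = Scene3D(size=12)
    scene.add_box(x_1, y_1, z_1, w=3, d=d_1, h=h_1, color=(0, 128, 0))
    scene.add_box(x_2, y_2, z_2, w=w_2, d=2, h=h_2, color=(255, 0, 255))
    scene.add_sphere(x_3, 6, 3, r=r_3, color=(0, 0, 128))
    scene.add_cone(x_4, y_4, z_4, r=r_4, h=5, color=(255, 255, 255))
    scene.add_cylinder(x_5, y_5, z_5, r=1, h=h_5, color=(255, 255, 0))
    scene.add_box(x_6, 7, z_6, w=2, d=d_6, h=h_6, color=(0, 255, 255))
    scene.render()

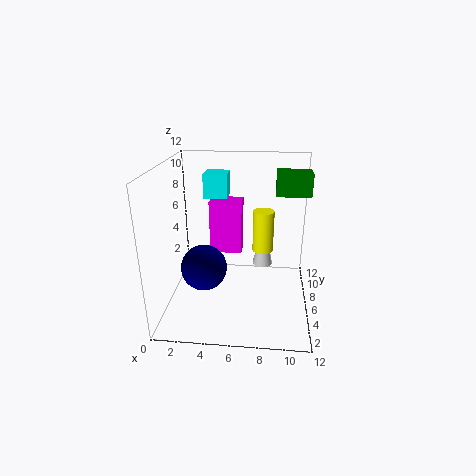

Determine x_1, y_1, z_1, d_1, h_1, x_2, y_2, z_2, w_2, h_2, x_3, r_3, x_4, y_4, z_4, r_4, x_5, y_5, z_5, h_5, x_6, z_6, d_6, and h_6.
x_1 = 9
y_1 = 8
z_1 = 9
d_1 = 2
h_1 = 2
x_2 = 3
y_2 = 9
z_2 = 3
w_2 = 3
h_2 = 5
x_3 = 3
r_3 = 2
x_4 = 8
y_4 = 11
z_4 = 1
r_4 = 1
x_5 = 8
y_5 = 10
z_5 = 3
h_5 = 4
x_6 = 3
z_6 = 9
d_6 = 2
h_6 = 2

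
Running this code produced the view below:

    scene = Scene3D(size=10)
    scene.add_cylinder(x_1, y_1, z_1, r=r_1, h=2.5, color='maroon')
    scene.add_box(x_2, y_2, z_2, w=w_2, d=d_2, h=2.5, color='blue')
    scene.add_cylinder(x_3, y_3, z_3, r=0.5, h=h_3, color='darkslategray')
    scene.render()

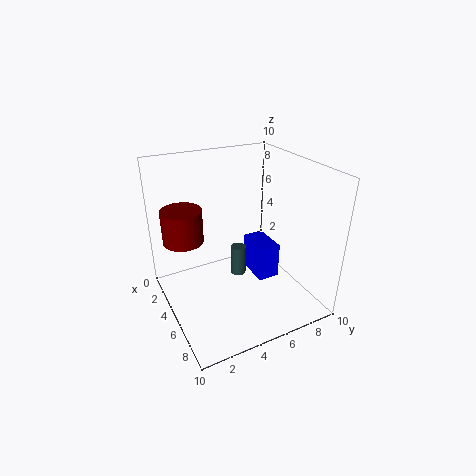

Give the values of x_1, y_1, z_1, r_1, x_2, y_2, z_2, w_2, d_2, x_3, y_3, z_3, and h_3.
x_1 = 2
y_1 = 2
z_1 = 4
r_1 = 1.5
x_2 = 4
y_2 = 6
z_2 = 2
w_2 = 2.5
d_2 = 1.5
x_3 = 6
y_3 = 4.5
z_3 = 3
h_3 = 2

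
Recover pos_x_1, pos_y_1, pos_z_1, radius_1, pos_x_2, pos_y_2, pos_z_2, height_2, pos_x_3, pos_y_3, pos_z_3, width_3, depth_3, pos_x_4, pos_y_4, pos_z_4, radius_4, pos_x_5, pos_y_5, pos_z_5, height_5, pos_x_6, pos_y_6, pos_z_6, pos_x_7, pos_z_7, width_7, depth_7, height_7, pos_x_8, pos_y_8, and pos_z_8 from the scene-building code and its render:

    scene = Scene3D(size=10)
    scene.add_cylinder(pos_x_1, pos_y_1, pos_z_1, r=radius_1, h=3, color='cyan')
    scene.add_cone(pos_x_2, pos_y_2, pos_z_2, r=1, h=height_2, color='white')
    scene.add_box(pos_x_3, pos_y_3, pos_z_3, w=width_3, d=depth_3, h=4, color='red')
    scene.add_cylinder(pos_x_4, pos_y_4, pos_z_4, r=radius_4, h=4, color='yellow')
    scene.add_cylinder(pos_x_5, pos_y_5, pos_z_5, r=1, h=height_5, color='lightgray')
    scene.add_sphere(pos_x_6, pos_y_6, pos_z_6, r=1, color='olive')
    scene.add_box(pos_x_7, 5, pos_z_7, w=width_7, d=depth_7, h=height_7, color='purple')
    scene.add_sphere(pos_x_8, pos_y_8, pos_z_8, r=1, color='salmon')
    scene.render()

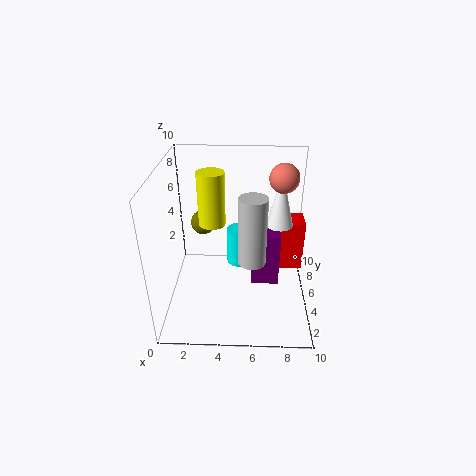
pos_x_1 = 5, pos_y_1 = 8, pos_z_1 = 1, radius_1 = 1, pos_x_2 = 8, pos_y_2 = 7, pos_z_2 = 5, height_2 = 4, pos_x_3 = 8, pos_y_3 = 7, pos_z_3 = 1, width_3 = 2, depth_3 = 2, pos_x_4 = 3, pos_y_4 = 7, pos_z_4 = 5, radius_4 = 1, pos_x_5 = 6, pos_y_5 = 5, pos_z_5 = 3, height_5 = 5, pos_x_6 = 2, pos_y_6 = 9, pos_z_6 = 4, pos_x_7 = 6, pos_z_7 = 1, width_7 = 2, depth_7 = 2, height_7 = 4, pos_x_8 = 8, pos_y_8 = 6, pos_z_8 = 9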